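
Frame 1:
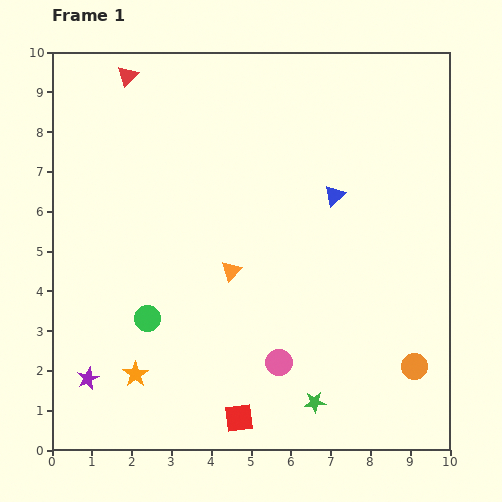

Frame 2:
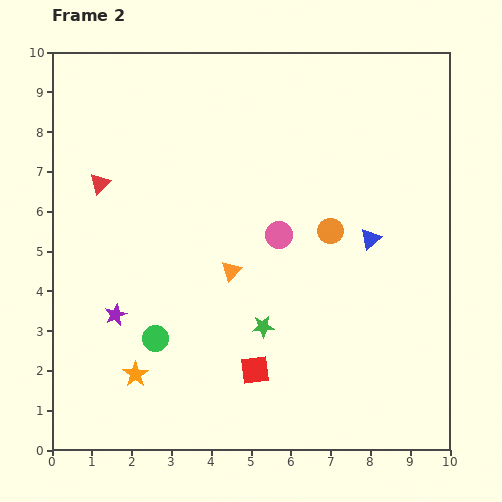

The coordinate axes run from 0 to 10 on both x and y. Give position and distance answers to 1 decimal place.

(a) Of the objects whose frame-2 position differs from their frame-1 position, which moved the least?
the green circle

(moved 0.5)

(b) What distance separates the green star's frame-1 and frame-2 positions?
2.3

The green star moved from (6.6, 1.2) to (5.3, 3.1), a distance of √(1.3² + 1.9²) ≈ 2.3.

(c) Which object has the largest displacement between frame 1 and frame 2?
the orange circle

(moved 4.0; next 3.2)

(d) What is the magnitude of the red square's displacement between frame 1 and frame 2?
1.3

The red square moved from (4.7, 0.8) to (5.1, 2.0), a distance of √(0.4² + 1.2²) ≈ 1.3.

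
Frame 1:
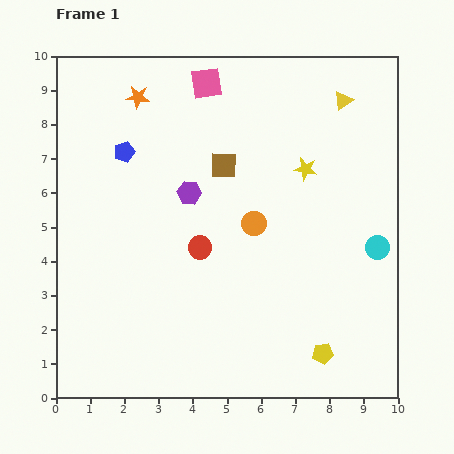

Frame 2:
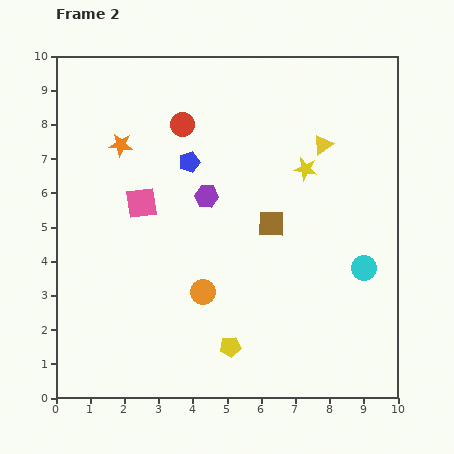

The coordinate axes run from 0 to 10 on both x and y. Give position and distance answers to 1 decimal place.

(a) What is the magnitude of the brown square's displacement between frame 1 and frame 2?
2.2

The brown square moved from (4.9, 6.8) to (6.3, 5.1), a distance of √(1.4² + 1.7²) ≈ 2.2.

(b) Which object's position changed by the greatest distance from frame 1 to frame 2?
the pink square

(moved 4.0; next 3.6)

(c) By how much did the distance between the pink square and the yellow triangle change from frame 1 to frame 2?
+1.6

Distance in frame 1: 4.0. Distance in frame 2: 5.6.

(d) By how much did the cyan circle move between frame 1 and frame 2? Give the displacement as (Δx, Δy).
(-0.4, -0.6)

The cyan circle was at (9.4, 4.4) in frame 1 and (9.0, 3.8) in frame 2.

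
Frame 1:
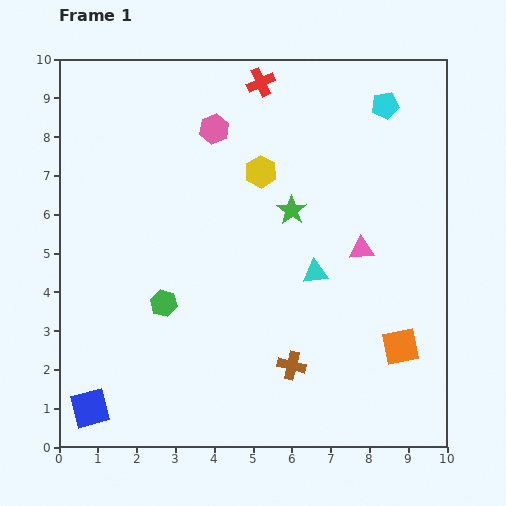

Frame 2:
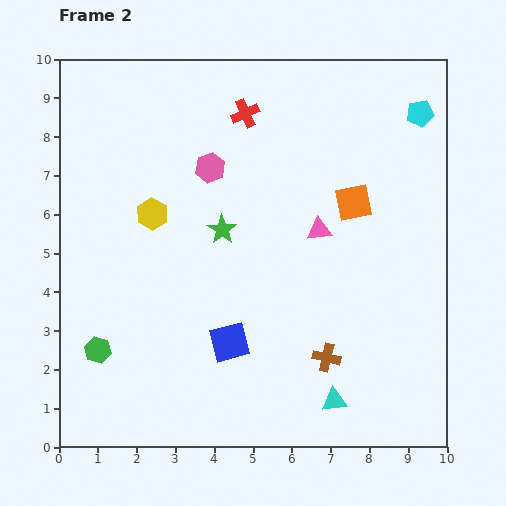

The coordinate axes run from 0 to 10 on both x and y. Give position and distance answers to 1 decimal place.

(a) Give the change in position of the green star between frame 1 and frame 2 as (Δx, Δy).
(-1.8, -0.5)

The green star was at (6.0, 6.1) in frame 1 and (4.2, 5.6) in frame 2.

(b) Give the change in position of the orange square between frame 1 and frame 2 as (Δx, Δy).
(-1.2, 3.7)

The orange square was at (8.8, 2.6) in frame 1 and (7.6, 6.3) in frame 2.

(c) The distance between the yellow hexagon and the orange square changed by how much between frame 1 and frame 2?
-0.6

Distance in frame 1: 5.8. Distance in frame 2: 5.2.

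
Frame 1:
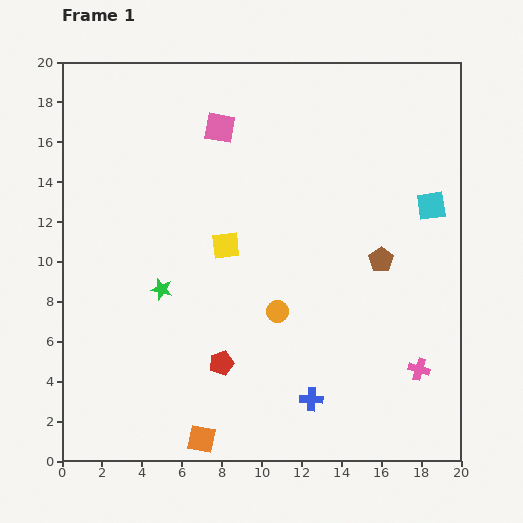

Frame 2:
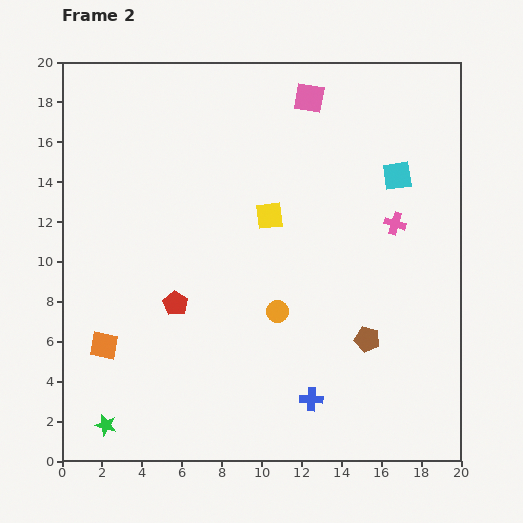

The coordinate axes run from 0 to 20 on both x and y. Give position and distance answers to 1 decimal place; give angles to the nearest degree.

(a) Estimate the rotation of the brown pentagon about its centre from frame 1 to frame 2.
23° counter-clockwise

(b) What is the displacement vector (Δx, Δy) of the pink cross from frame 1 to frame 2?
(-1.2, 7.3)

The pink cross was at (17.9, 4.6) in frame 1 and (16.7, 11.9) in frame 2.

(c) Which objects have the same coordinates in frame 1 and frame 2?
the blue cross, the orange circle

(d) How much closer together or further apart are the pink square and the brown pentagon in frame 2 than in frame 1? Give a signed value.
+2.0

Distance in frame 1: 10.4. Distance in frame 2: 12.4.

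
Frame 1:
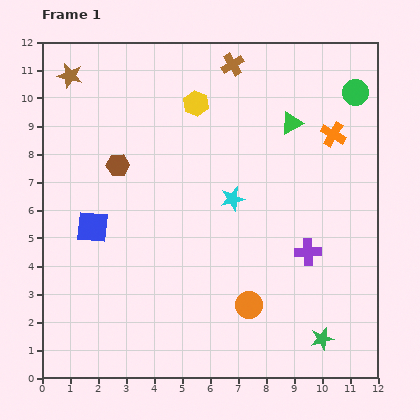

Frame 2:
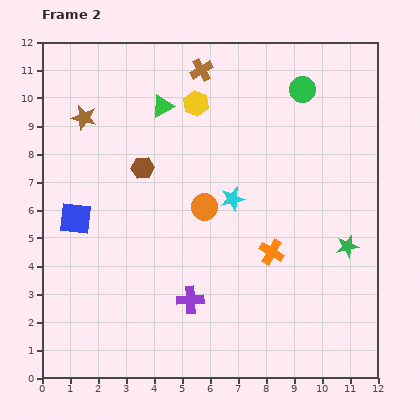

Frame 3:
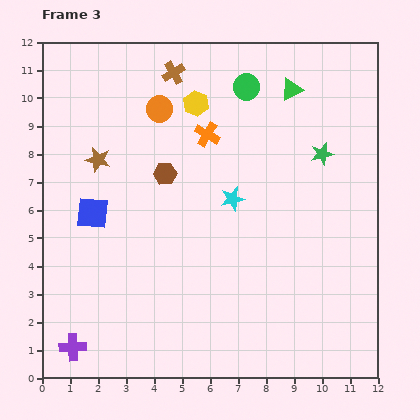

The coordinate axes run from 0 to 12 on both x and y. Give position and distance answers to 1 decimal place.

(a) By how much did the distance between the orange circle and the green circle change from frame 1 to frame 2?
-3.0

Distance in frame 1: 8.5. Distance in frame 2: 5.5.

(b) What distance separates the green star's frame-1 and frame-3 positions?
6.6

The green star moved from (10.0, 1.4) to (10.0, 8.0), a distance of √(0.0² + 6.6²) ≈ 6.6.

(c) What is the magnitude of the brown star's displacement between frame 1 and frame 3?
3.2

The brown star moved from (1.0, 10.8) to (2.0, 7.8), a distance of √(1.0² + 3.0²) ≈ 3.2.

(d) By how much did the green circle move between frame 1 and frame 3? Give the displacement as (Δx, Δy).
(-3.9, 0.2)

The green circle was at (11.2, 10.2) in frame 1 and (7.3, 10.4) in frame 3.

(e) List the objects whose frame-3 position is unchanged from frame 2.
the yellow hexagon, the cyan star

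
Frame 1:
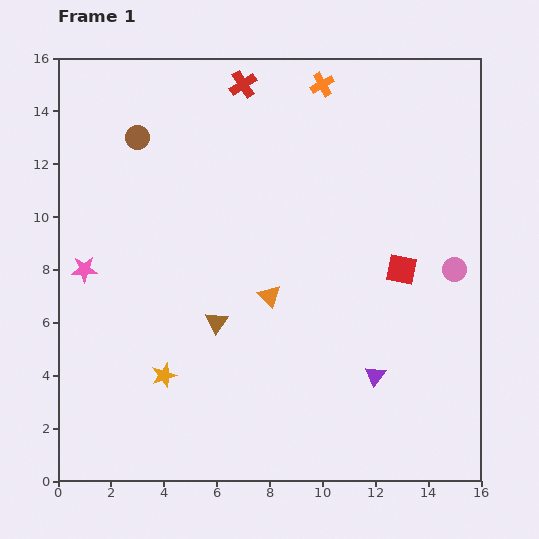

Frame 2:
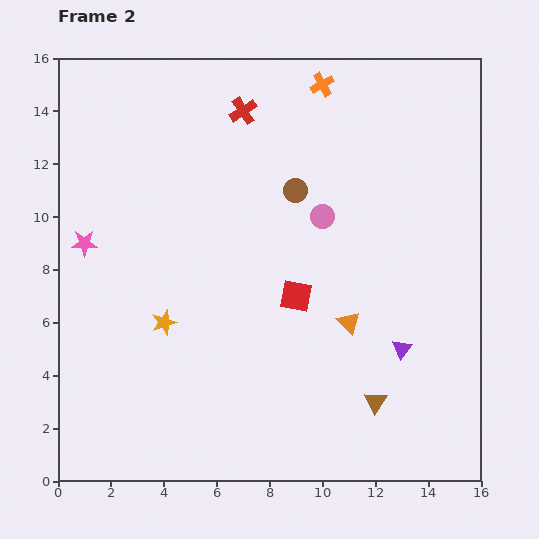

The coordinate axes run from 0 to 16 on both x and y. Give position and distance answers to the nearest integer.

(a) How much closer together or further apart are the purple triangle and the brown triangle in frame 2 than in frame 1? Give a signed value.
-4

Distance in frame 1: 6. Distance in frame 2: 2.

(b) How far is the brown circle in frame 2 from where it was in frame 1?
6

The brown circle moved from (3, 13) to (9, 11), a distance of √(6² + 2²) ≈ 6.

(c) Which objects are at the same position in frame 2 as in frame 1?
the orange cross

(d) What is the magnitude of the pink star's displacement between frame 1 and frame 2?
1

The pink star moved from (1, 8) to (1, 9), a distance of √(0² + 1²) ≈ 1.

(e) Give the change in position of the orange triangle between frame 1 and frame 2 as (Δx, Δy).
(3, -1)

The orange triangle was at (8, 7) in frame 1 and (11, 6) in frame 2.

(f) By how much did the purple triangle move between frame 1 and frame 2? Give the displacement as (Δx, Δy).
(1, 1)

The purple triangle was at (12, 4) in frame 1 and (13, 5) in frame 2.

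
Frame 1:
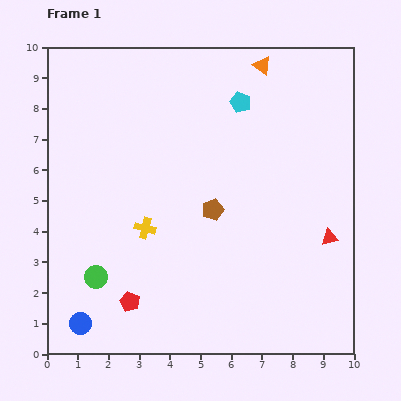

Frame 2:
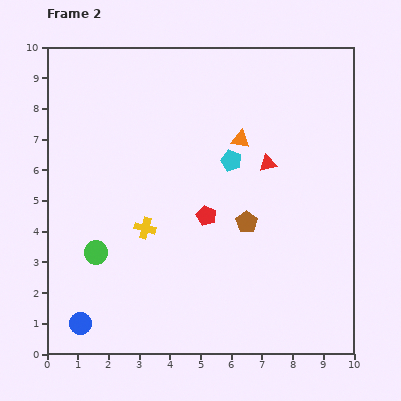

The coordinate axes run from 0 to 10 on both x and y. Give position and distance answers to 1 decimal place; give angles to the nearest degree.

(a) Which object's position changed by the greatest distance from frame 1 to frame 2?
the red pentagon

(moved 3.8; next 3.1)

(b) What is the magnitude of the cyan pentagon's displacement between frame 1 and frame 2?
1.9

The cyan pentagon moved from (6.3, 8.2) to (6.0, 6.3), a distance of √(0.3² + 1.9²) ≈ 1.9.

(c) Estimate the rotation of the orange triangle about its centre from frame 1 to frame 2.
27° counter-clockwise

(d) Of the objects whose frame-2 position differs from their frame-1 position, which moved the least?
the green circle

(moved 0.8)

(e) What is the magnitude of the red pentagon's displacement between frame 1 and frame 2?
3.8

The red pentagon moved from (2.7, 1.7) to (5.2, 4.5), a distance of √(2.5² + 2.8²) ≈ 3.8.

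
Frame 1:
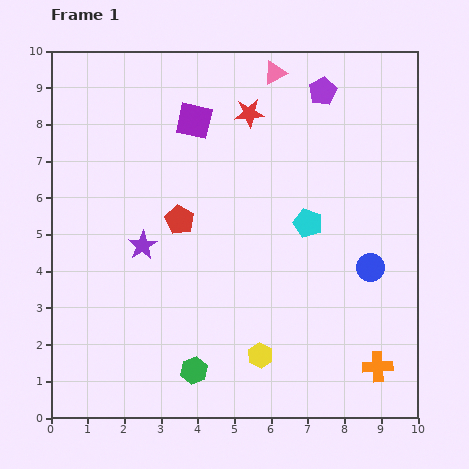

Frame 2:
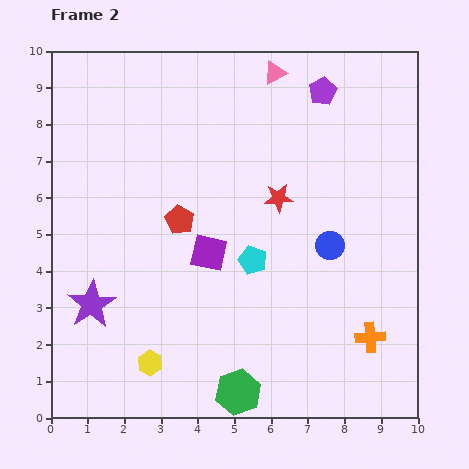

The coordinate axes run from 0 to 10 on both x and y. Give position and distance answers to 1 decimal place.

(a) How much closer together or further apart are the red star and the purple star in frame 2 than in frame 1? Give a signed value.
+1.3

Distance in frame 1: 4.6. Distance in frame 2: 5.9.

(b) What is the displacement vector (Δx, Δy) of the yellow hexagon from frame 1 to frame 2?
(-3.0, -0.2)

The yellow hexagon was at (5.7, 1.7) in frame 1 and (2.7, 1.5) in frame 2.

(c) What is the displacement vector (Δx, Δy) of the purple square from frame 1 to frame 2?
(0.4, -3.6)

The purple square was at (3.9, 8.1) in frame 1 and (4.3, 4.5) in frame 2.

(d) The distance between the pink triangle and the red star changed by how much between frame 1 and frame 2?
+2.1

Distance in frame 1: 1.3. Distance in frame 2: 3.4.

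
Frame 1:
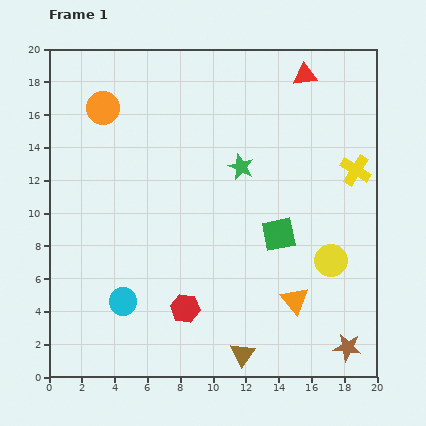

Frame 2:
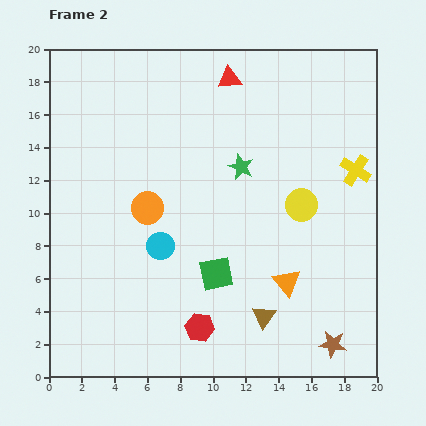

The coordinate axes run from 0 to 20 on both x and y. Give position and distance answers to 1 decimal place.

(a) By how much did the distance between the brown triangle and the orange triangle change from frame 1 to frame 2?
-2.1

Distance in frame 1: 4.6. Distance in frame 2: 2.5.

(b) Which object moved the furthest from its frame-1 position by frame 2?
the orange circle

(moved 6.7; next 4.6)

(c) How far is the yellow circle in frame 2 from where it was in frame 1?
3.8

The yellow circle moved from (17.2, 7.1) to (15.4, 10.5), a distance of √(1.8² + 3.4²) ≈ 3.8.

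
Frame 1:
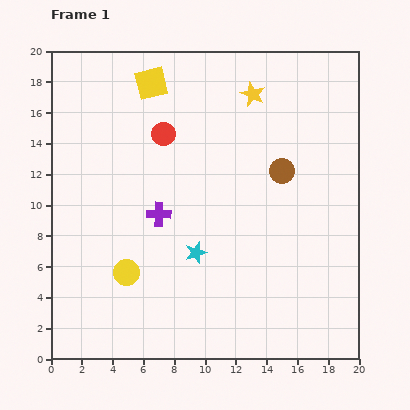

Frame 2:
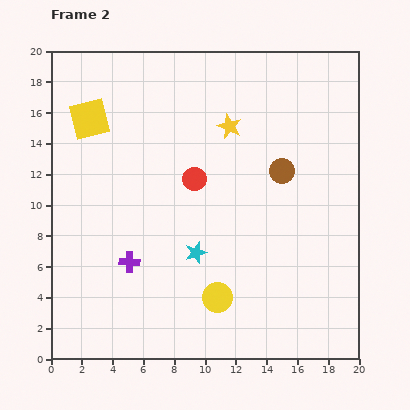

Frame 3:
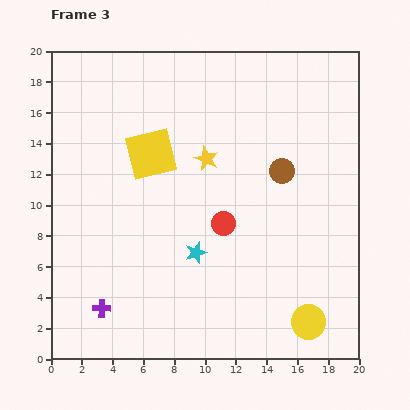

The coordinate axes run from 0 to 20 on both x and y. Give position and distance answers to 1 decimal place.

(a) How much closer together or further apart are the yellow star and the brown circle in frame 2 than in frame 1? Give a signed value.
-0.8

Distance in frame 1: 5.3. Distance in frame 2: 4.5.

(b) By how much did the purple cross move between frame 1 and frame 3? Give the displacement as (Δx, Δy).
(-3.7, -6.1)

The purple cross was at (7.0, 9.4) in frame 1 and (3.3, 3.3) in frame 3.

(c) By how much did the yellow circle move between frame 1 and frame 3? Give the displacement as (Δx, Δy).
(11.8, -3.2)

The yellow circle was at (4.9, 5.6) in frame 1 and (16.7, 2.4) in frame 3.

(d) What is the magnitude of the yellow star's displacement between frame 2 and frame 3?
2.6

The yellow star moved from (11.6, 15.1) to (10.1, 13.0), a distance of √(1.5² + 2.1²) ≈ 2.6.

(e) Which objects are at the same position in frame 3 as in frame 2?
the cyan star, the brown circle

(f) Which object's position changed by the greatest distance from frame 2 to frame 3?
the yellow circle

(moved 6.1; next 4.6)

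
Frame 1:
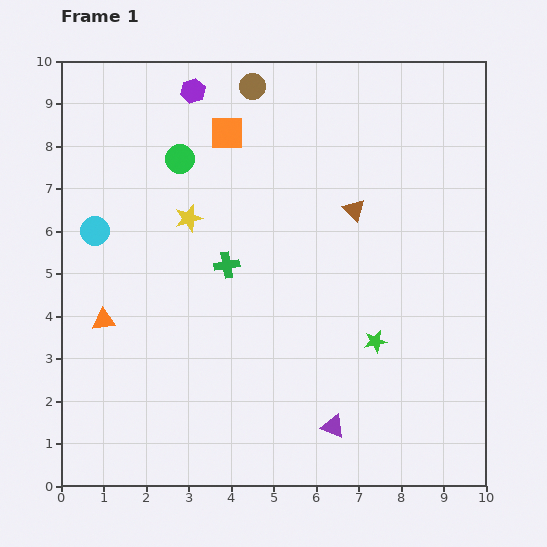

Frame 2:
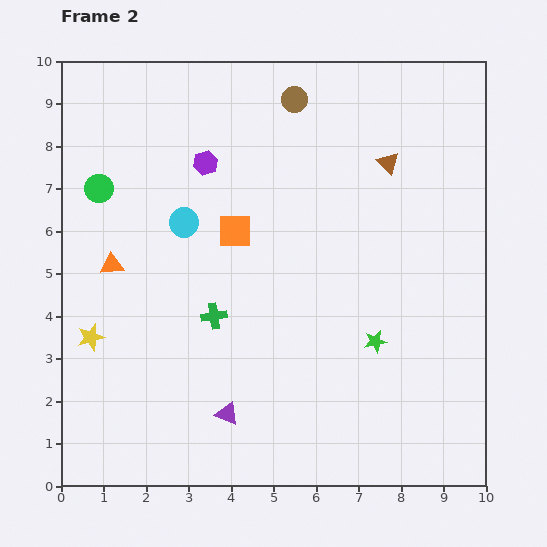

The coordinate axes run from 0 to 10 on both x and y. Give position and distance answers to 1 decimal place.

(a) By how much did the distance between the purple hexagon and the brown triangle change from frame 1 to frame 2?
-0.4

Distance in frame 1: 4.7. Distance in frame 2: 4.3.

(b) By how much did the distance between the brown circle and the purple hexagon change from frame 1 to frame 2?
+1.2

Distance in frame 1: 1.4. Distance in frame 2: 2.6.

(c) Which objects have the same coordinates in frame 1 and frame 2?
the green star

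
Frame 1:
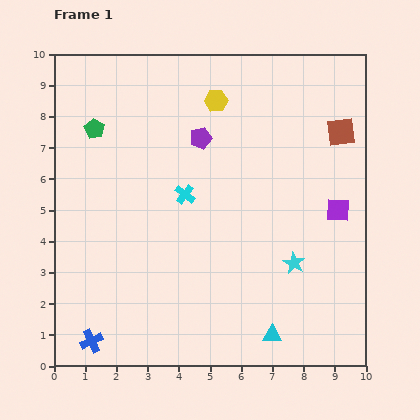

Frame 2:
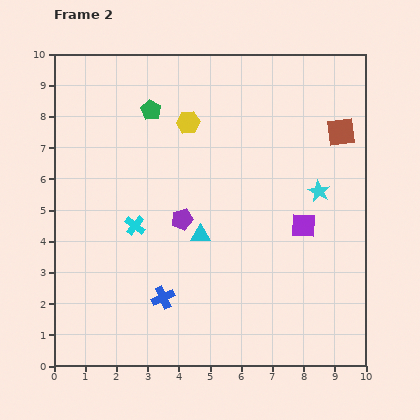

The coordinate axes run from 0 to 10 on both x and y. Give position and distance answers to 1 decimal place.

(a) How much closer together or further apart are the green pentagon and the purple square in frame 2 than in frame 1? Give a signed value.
-2.1

Distance in frame 1: 8.2. Distance in frame 2: 6.1.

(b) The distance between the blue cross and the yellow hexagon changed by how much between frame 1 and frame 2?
-3.0

Distance in frame 1: 8.7. Distance in frame 2: 5.7.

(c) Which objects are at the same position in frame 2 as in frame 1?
the brown square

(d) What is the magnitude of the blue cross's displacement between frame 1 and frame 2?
2.7

The blue cross moved from (1.2, 0.8) to (3.5, 2.2), a distance of √(2.3² + 1.4²) ≈ 2.7.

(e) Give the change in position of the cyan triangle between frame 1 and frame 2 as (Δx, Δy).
(-2.3, 3.2)

The cyan triangle was at (7.0, 1.0) in frame 1 and (4.7, 4.2) in frame 2.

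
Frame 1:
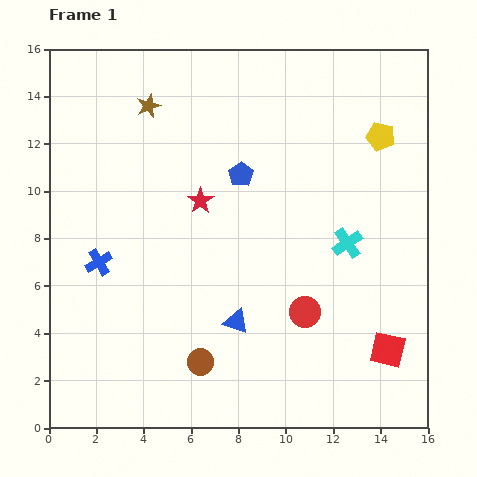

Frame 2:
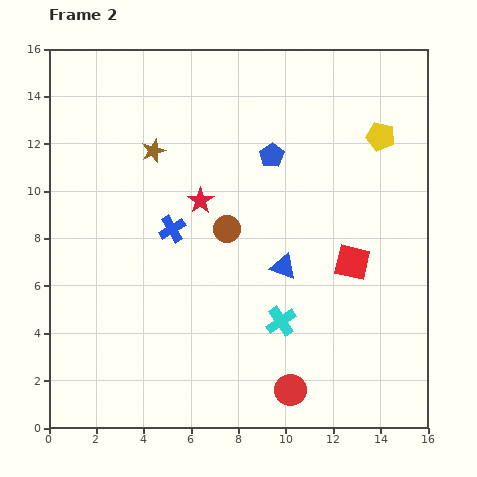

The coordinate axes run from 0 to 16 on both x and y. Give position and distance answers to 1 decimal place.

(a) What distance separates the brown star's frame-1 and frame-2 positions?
1.9

The brown star moved from (4.2, 13.6) to (4.4, 11.7), a distance of √(0.2² + 1.9²) ≈ 1.9.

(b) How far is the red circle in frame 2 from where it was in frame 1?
3.4

The red circle moved from (10.8, 4.9) to (10.2, 1.6), a distance of √(0.6² + 3.3²) ≈ 3.4.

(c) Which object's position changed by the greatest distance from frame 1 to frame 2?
the brown circle

(moved 5.7; next 4.3)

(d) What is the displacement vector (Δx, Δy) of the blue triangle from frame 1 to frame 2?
(2.0, 2.3)

The blue triangle was at (7.9, 4.5) in frame 1 and (9.9, 6.8) in frame 2.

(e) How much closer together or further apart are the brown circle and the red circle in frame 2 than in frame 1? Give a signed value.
+2.4

Distance in frame 1: 4.9. Distance in frame 2: 7.3.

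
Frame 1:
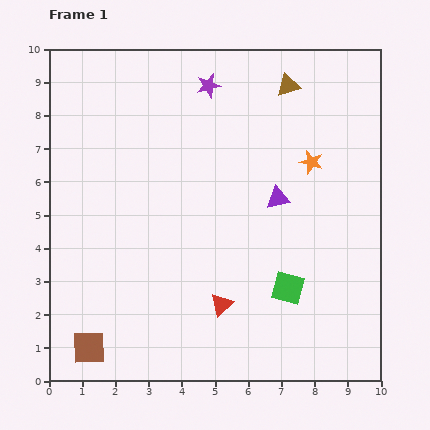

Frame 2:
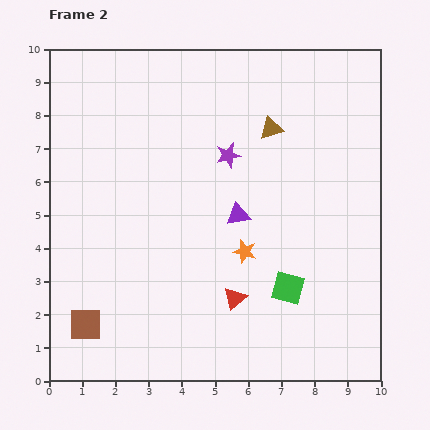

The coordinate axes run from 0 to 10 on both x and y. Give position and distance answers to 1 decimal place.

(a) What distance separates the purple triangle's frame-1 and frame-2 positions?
1.3

The purple triangle moved from (6.9, 5.5) to (5.7, 5.0), a distance of √(1.2² + 0.5²) ≈ 1.3.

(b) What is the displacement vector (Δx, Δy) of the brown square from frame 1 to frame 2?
(-0.1, 0.7)

The brown square was at (1.2, 1.0) in frame 1 and (1.1, 1.7) in frame 2.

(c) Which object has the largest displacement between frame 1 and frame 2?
the orange star

(moved 3.4; next 2.2)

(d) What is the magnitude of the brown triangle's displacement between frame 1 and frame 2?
1.4

The brown triangle moved from (7.2, 8.9) to (6.7, 7.6), a distance of √(0.5² + 1.3²) ≈ 1.4.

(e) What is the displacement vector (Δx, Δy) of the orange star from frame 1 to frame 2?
(-2.0, -2.7)

The orange star was at (7.9, 6.6) in frame 1 and (5.9, 3.9) in frame 2.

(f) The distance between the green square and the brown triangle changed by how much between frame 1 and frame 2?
-1.3

Distance in frame 1: 6.1. Distance in frame 2: 4.8.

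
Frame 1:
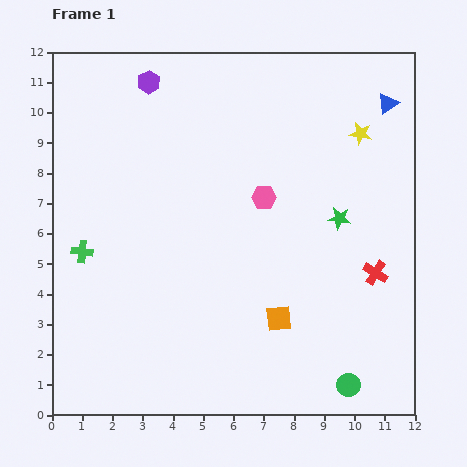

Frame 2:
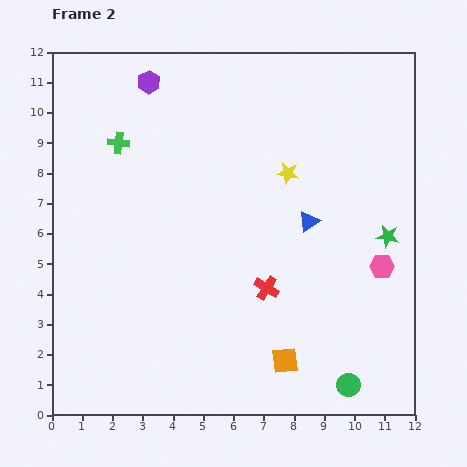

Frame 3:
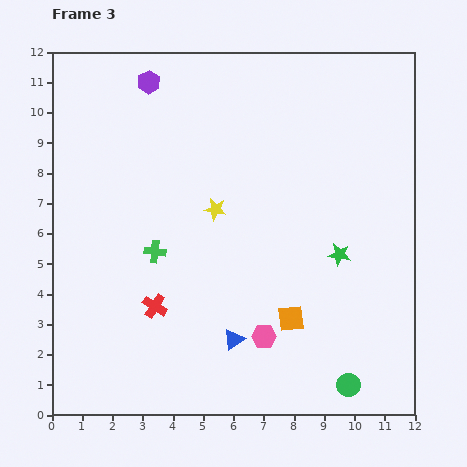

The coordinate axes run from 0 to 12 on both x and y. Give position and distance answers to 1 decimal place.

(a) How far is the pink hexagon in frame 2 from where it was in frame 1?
4.5

The pink hexagon moved from (7.0, 7.2) to (10.9, 4.9), a distance of √(3.9² + 2.3²) ≈ 4.5.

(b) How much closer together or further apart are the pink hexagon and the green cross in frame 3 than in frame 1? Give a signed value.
-1.7

Distance in frame 1: 6.3. Distance in frame 3: 4.6.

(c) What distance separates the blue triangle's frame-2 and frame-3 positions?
4.6

The blue triangle moved from (8.5, 6.4) to (6.0, 2.5), a distance of √(2.5² + 3.9²) ≈ 4.6.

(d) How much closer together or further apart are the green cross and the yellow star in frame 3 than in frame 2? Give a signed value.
-3.3

Distance in frame 2: 5.7. Distance in frame 3: 2.4.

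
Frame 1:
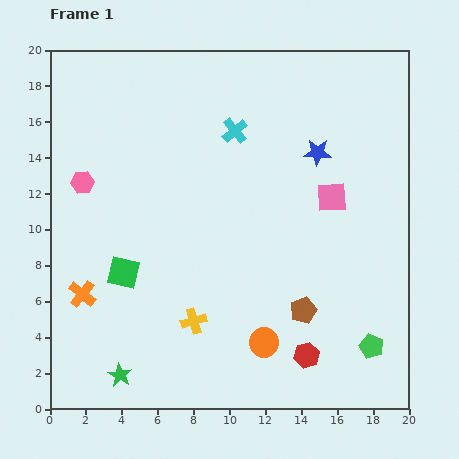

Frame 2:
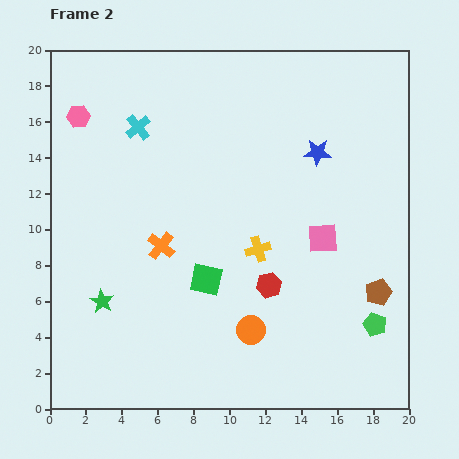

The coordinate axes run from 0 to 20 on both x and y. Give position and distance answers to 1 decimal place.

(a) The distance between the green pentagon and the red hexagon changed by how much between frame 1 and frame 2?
+2.7

Distance in frame 1: 3.6. Distance in frame 2: 6.3.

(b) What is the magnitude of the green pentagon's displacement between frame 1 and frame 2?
1.2

The green pentagon moved from (17.9, 3.5) to (18.1, 4.7), a distance of √(0.2² + 1.2²) ≈ 1.2.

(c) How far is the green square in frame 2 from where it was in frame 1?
4.6

The green square moved from (4.1, 7.6) to (8.7, 7.2), a distance of √(4.6² + 0.4²) ≈ 4.6.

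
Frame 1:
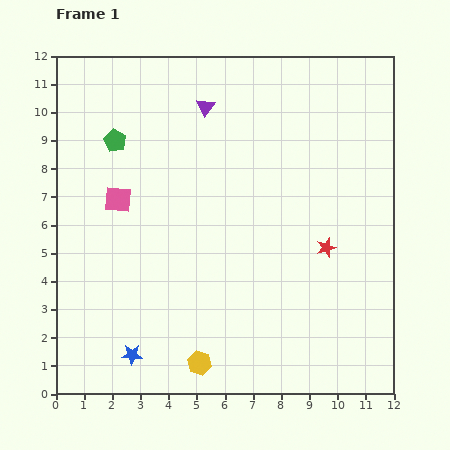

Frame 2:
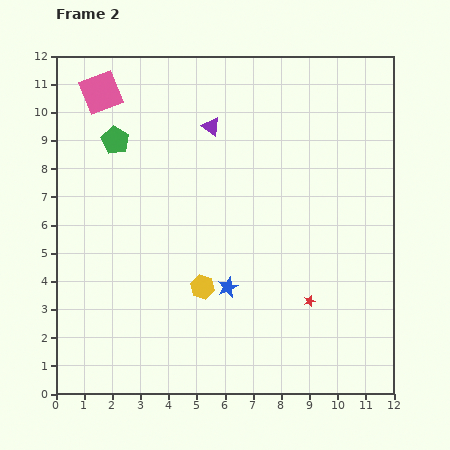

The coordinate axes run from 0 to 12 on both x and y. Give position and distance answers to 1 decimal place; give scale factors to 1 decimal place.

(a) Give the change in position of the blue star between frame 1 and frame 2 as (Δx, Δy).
(3.4, 2.4)

The blue star was at (2.7, 1.4) in frame 1 and (6.1, 3.8) in frame 2.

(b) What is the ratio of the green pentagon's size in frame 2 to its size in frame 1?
1.3×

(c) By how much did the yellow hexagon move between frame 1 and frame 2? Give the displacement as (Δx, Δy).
(0.1, 2.7)

The yellow hexagon was at (5.1, 1.1) in frame 1 and (5.2, 3.8) in frame 2.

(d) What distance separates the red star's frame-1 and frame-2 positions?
2.0

The red star moved from (9.6, 5.2) to (9.0, 3.3), a distance of √(0.6² + 1.9²) ≈ 2.0.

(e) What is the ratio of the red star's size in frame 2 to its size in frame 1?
0.6×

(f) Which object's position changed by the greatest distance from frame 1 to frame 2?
the blue star

(moved 4.2; next 3.8)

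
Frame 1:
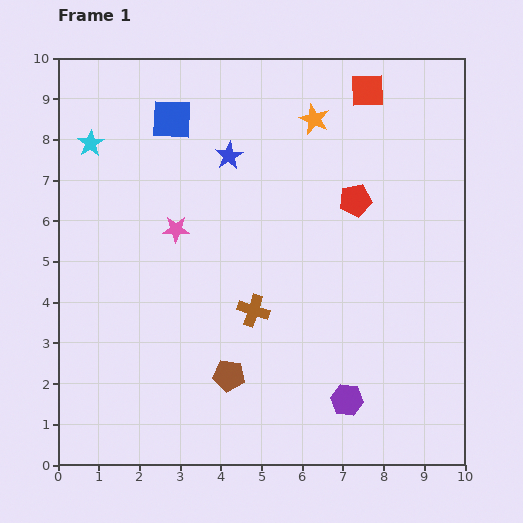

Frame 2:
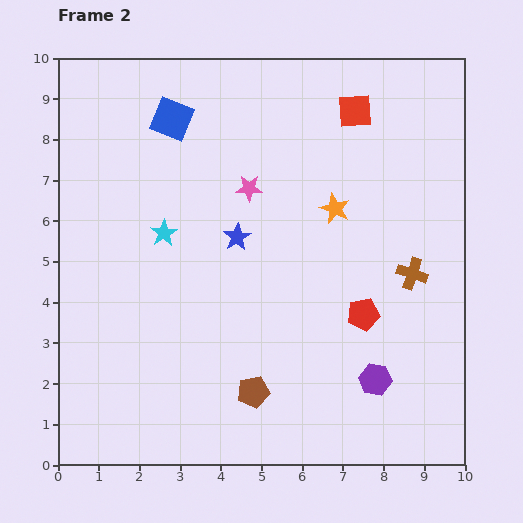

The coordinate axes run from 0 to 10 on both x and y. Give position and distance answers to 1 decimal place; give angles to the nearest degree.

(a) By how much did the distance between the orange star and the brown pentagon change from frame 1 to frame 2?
-1.7

Distance in frame 1: 6.6. Distance in frame 2: 4.9.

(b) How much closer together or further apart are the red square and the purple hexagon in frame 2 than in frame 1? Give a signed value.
-1.0

Distance in frame 1: 7.6. Distance in frame 2: 6.6.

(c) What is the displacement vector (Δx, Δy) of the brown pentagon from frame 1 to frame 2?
(0.6, -0.4)

The brown pentagon was at (4.2, 2.2) in frame 1 and (4.8, 1.8) in frame 2.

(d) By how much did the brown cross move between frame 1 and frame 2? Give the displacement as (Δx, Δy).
(3.9, 0.9)

The brown cross was at (4.8, 3.8) in frame 1 and (8.7, 4.7) in frame 2.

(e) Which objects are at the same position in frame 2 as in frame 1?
the blue square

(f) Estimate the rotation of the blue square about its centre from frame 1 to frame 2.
18° clockwise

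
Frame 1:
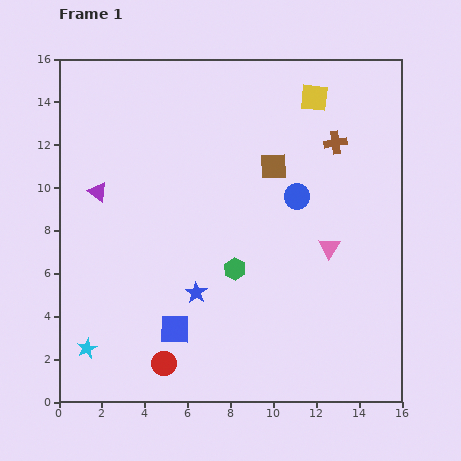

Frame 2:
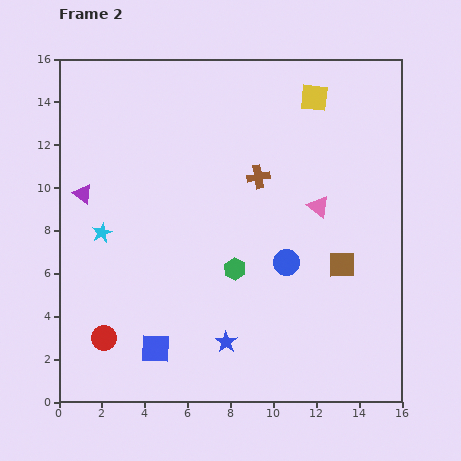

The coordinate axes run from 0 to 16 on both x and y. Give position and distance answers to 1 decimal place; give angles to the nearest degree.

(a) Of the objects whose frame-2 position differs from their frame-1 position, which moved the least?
the purple triangle

(moved 0.7)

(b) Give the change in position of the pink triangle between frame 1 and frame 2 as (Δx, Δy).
(-0.5, 1.9)

The pink triangle was at (12.6, 7.2) in frame 1 and (12.1, 9.1) in frame 2.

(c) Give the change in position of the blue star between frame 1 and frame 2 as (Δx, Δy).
(1.4, -2.3)

The blue star was at (6.4, 5.1) in frame 1 and (7.8, 2.8) in frame 2.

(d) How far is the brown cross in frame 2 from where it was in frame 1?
3.9

The brown cross moved from (12.9, 12.1) to (9.3, 10.5), a distance of √(3.6² + 1.6²) ≈ 3.9.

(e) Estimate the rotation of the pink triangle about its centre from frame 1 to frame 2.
25° counter-clockwise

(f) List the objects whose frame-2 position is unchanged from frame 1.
the yellow square, the green hexagon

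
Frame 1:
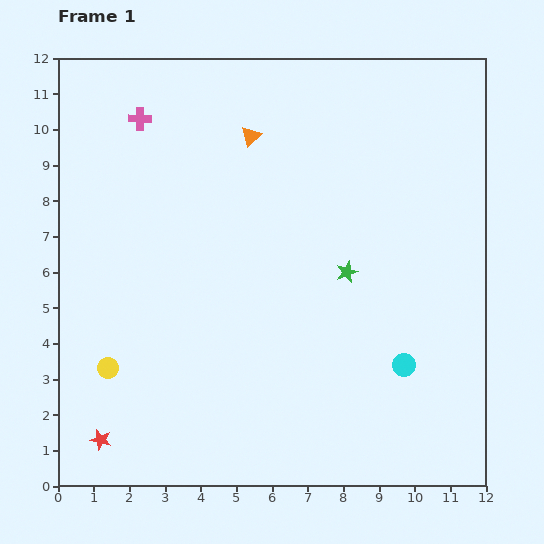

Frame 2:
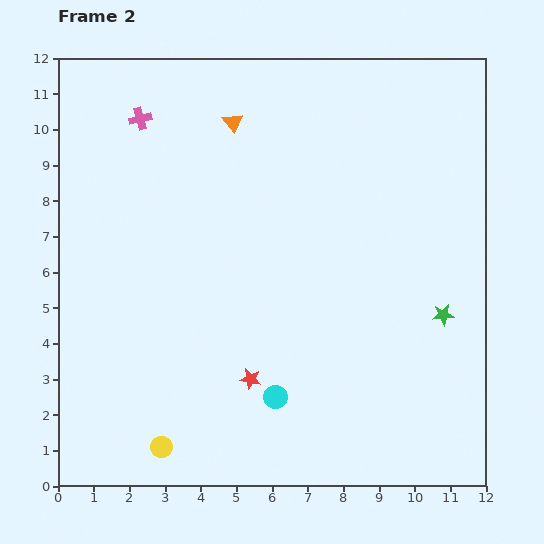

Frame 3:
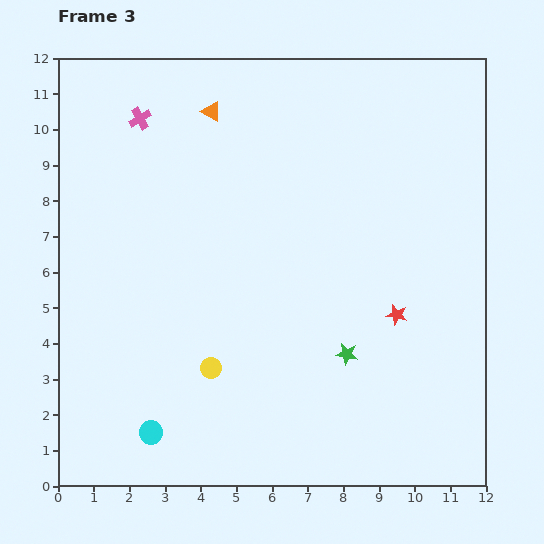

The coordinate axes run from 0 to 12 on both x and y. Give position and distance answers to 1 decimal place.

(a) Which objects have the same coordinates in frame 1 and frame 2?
the pink cross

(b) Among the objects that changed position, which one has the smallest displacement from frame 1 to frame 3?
the orange triangle

(moved 1.3)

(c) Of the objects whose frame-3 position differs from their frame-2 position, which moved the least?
the orange triangle

(moved 0.7)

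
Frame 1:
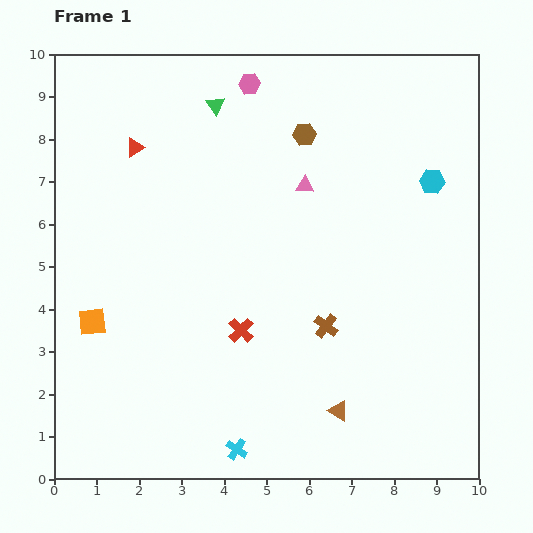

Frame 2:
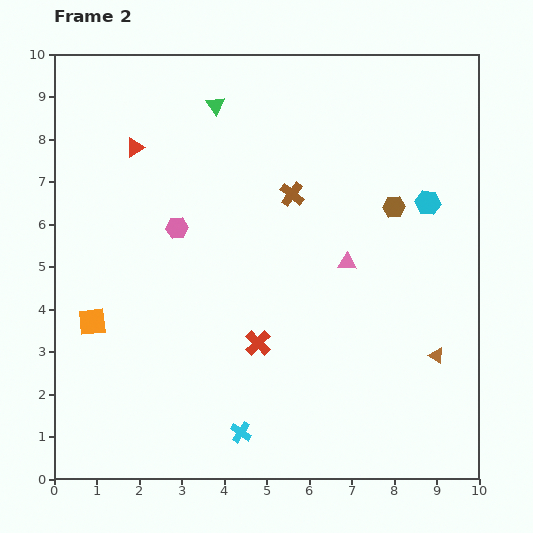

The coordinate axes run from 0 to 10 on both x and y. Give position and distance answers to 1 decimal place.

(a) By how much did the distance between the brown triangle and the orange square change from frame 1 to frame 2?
+1.9

Distance in frame 1: 6.2. Distance in frame 2: 8.1.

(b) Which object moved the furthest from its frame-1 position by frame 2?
the pink hexagon

(moved 3.8; next 3.2)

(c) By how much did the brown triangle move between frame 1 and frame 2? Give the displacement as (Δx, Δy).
(2.3, 1.3)

The brown triangle was at (6.7, 1.6) in frame 1 and (9.0, 2.9) in frame 2.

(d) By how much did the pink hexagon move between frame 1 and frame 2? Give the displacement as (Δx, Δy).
(-1.7, -3.4)

The pink hexagon was at (4.6, 9.3) in frame 1 and (2.9, 5.9) in frame 2.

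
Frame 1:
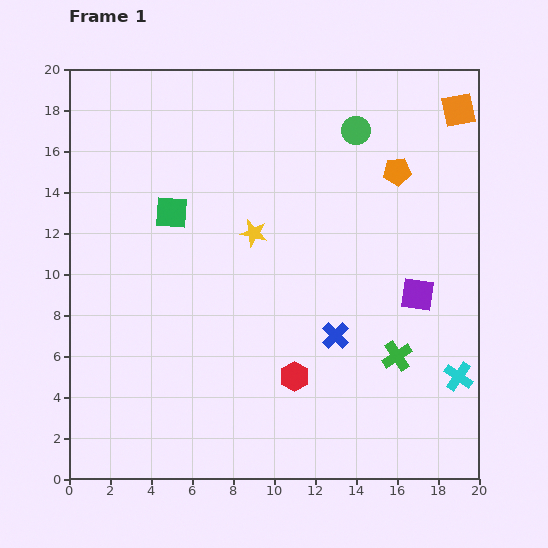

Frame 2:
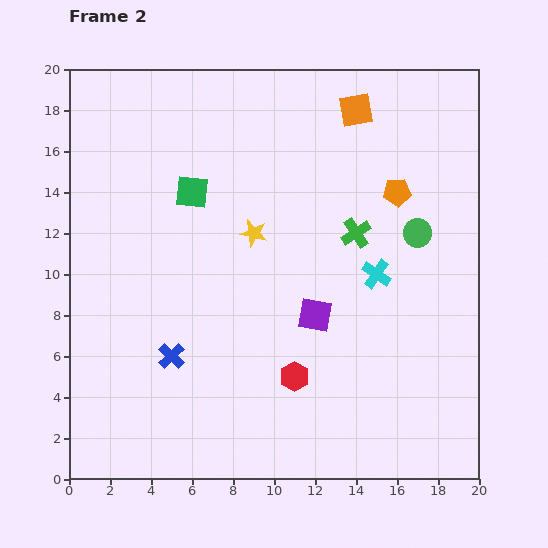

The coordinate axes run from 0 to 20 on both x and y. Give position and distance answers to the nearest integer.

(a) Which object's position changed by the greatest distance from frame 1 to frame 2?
the blue cross

(moved 8; next 6)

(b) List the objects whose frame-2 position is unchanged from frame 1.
the red hexagon, the yellow star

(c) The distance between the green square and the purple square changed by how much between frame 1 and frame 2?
-5

Distance in frame 1: 13. Distance in frame 2: 8.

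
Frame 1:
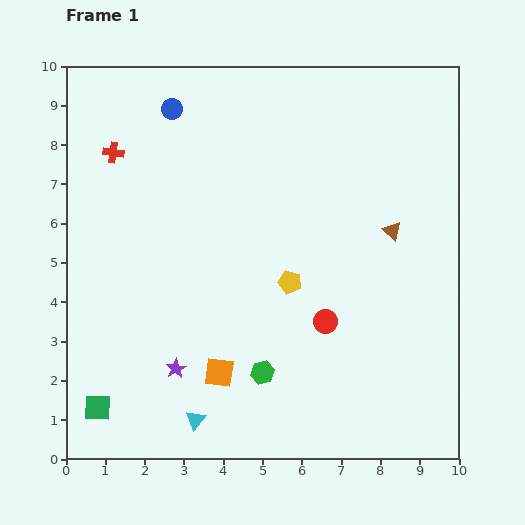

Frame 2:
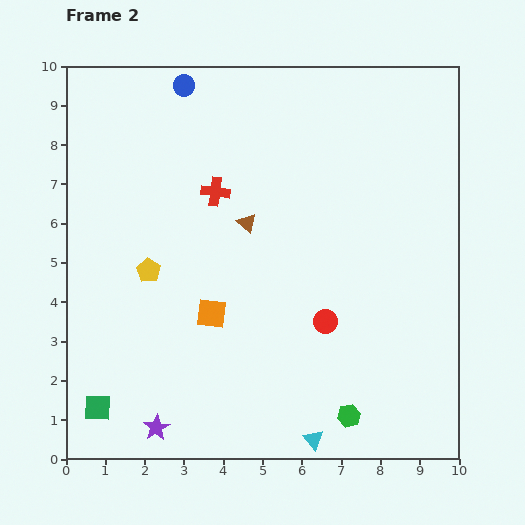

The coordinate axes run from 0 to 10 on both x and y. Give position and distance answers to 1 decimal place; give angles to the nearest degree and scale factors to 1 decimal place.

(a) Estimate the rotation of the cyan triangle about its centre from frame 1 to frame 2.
19° counter-clockwise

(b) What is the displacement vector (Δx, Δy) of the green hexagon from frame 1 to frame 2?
(2.2, -1.1)

The green hexagon was at (5.0, 2.2) in frame 1 and (7.2, 1.1) in frame 2.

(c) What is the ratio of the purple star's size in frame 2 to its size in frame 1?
1.3×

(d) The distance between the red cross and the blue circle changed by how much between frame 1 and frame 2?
+0.9

Distance in frame 1: 1.9. Distance in frame 2: 2.8.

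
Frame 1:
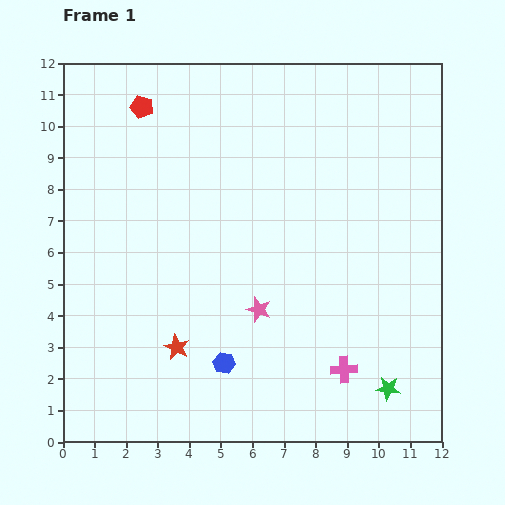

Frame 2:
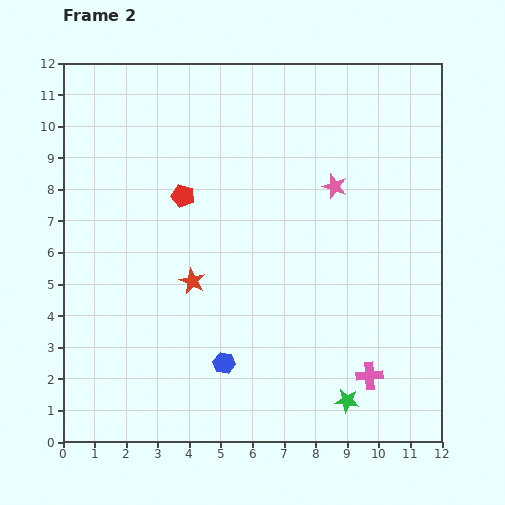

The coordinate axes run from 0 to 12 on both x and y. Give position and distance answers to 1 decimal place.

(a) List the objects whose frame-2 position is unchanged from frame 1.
the blue hexagon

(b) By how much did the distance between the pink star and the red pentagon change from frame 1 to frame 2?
-2.6

Distance in frame 1: 7.4. Distance in frame 2: 4.8.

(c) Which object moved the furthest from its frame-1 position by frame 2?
the pink star

(moved 4.6; next 3.1)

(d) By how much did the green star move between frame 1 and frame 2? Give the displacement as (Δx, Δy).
(-1.3, -0.4)

The green star was at (10.3, 1.7) in frame 1 and (9.0, 1.3) in frame 2.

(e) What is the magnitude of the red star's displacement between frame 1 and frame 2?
2.2

The red star moved from (3.6, 3.0) to (4.1, 5.1), a distance of √(0.5² + 2.1²) ≈ 2.2.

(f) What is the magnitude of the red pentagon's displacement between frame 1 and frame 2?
3.1

The red pentagon moved from (2.5, 10.6) to (3.8, 7.8), a distance of √(1.3² + 2.8²) ≈ 3.1.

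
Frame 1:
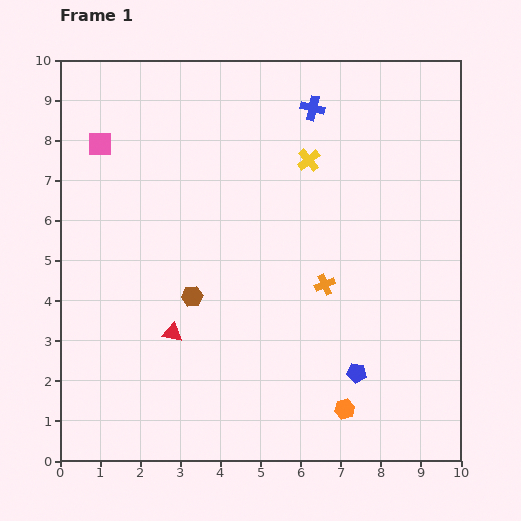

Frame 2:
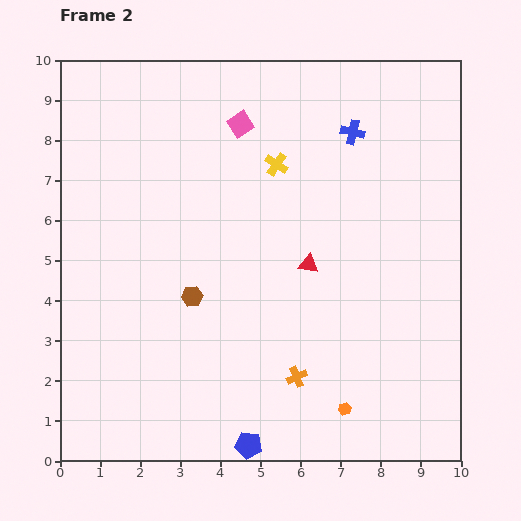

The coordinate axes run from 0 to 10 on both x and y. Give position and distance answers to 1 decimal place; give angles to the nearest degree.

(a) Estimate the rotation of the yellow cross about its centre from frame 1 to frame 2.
18° counter-clockwise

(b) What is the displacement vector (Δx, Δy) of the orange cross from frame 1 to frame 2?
(-0.7, -2.3)

The orange cross was at (6.6, 4.4) in frame 1 and (5.9, 2.1) in frame 2.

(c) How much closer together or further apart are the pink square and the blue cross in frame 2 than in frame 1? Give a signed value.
-2.6

Distance in frame 1: 5.4. Distance in frame 2: 2.8.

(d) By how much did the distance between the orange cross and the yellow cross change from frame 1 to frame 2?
+2.2

Distance in frame 1: 3.1. Distance in frame 2: 5.3.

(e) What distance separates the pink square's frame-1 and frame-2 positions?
3.5

The pink square moved from (1.0, 7.9) to (4.5, 8.4), a distance of √(3.5² + 0.5²) ≈ 3.5.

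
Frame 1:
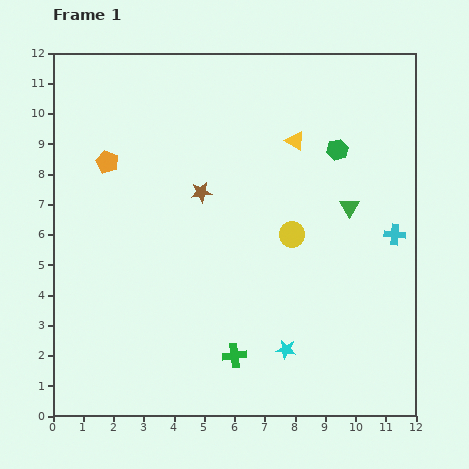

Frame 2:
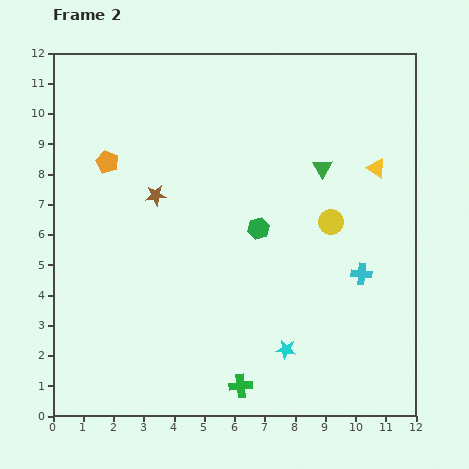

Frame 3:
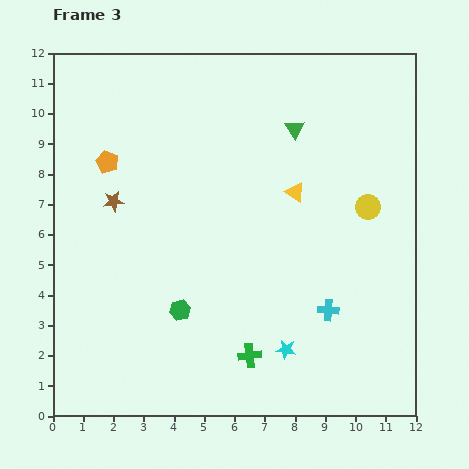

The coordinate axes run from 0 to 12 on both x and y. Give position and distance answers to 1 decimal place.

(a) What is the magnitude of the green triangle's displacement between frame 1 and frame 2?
1.6

The green triangle moved from (9.8, 6.9) to (8.9, 8.2), a distance of √(0.9² + 1.3²) ≈ 1.6.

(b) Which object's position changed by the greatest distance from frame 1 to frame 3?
the green hexagon

(moved 7.4; next 3.3)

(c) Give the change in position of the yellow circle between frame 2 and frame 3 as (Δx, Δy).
(1.2, 0.5)

The yellow circle was at (9.2, 6.4) in frame 2 and (10.4, 6.9) in frame 3.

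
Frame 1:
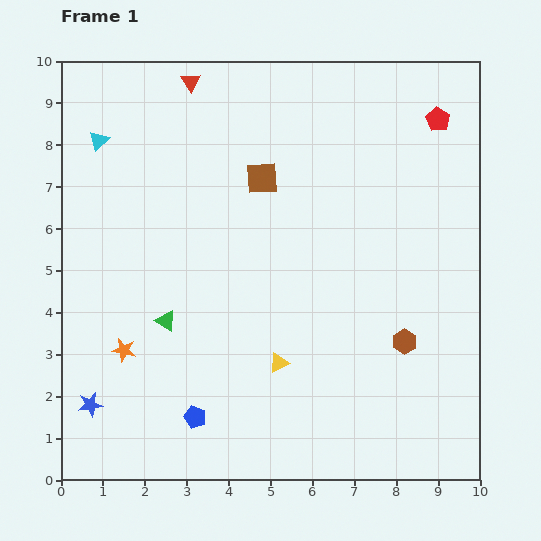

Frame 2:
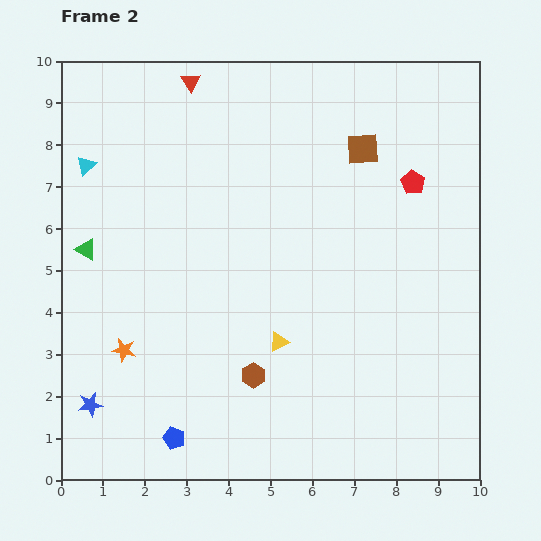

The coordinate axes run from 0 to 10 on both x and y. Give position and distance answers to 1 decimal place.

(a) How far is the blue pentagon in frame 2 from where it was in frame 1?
0.7

The blue pentagon moved from (3.2, 1.5) to (2.7, 1.0), a distance of √(0.5² + 0.5²) ≈ 0.7.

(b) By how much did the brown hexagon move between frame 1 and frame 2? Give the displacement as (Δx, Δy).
(-3.6, -0.8)

The brown hexagon was at (8.2, 3.3) in frame 1 and (4.6, 2.5) in frame 2.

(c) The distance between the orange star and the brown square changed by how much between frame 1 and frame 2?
+2.2

Distance in frame 1: 5.3. Distance in frame 2: 7.5.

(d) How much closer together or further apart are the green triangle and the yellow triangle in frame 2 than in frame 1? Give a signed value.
+2.2

Distance in frame 1: 2.9. Distance in frame 2: 5.1.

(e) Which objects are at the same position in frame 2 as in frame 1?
the orange star, the blue star, the red triangle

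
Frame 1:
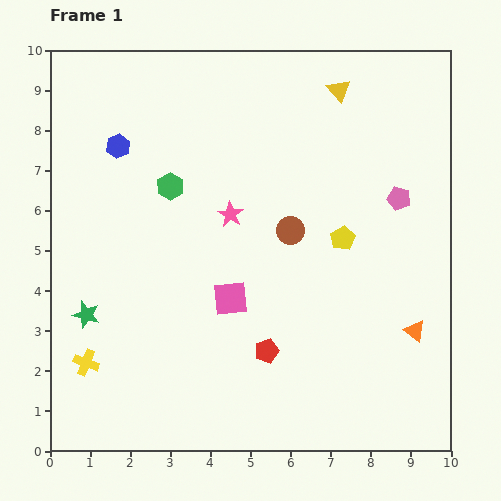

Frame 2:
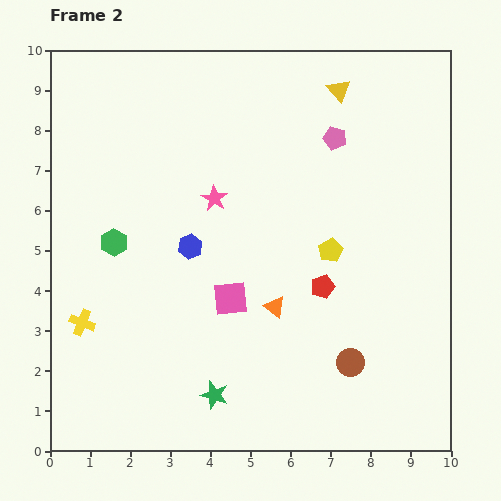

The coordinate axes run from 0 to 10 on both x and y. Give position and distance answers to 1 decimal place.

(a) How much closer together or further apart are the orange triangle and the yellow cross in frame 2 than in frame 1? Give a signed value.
-3.4

Distance in frame 1: 8.2. Distance in frame 2: 4.8.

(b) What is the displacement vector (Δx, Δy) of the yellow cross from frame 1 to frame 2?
(-0.1, 1.0)

The yellow cross was at (0.9, 2.2) in frame 1 and (0.8, 3.2) in frame 2.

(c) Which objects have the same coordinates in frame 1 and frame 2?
the yellow triangle, the pink square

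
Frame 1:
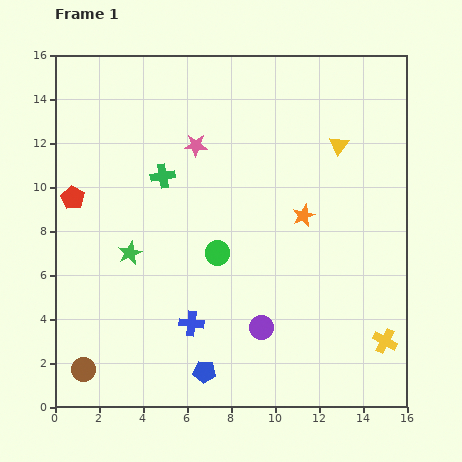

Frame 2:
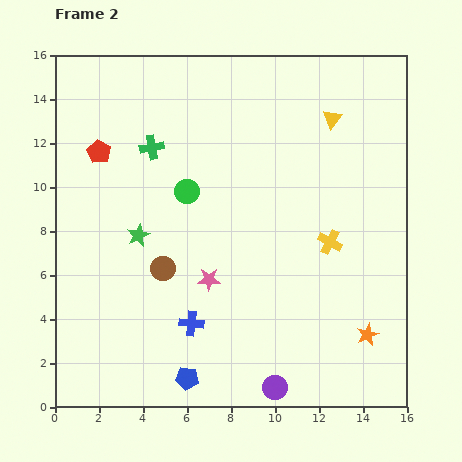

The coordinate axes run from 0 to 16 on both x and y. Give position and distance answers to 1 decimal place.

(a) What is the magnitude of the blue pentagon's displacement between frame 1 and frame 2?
0.9

The blue pentagon moved from (6.8, 1.6) to (6.0, 1.3), a distance of √(0.8² + 0.3²) ≈ 0.9.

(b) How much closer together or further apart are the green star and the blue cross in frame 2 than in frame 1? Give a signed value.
+0.4

Distance in frame 1: 4.3. Distance in frame 2: 4.7.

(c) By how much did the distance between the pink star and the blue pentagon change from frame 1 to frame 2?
-5.7

Distance in frame 1: 10.3. Distance in frame 2: 4.6.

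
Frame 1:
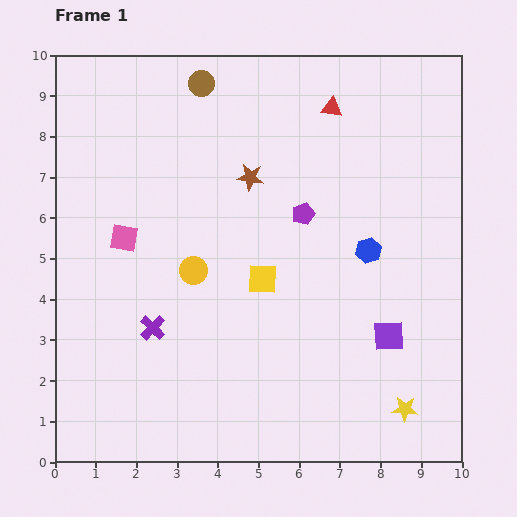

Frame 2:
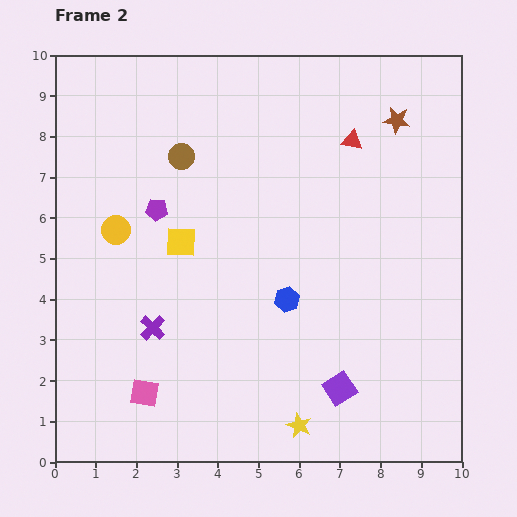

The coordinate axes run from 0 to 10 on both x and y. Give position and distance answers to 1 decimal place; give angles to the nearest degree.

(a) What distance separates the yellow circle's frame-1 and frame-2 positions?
2.1

The yellow circle moved from (3.4, 4.7) to (1.5, 5.7), a distance of √(1.9² + 1.0²) ≈ 2.1.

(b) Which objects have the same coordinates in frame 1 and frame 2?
the purple cross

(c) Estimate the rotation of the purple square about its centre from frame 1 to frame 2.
30° counter-clockwise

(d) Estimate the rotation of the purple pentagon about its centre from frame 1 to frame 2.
25° clockwise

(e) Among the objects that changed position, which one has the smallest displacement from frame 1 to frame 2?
the red triangle

(moved 0.9)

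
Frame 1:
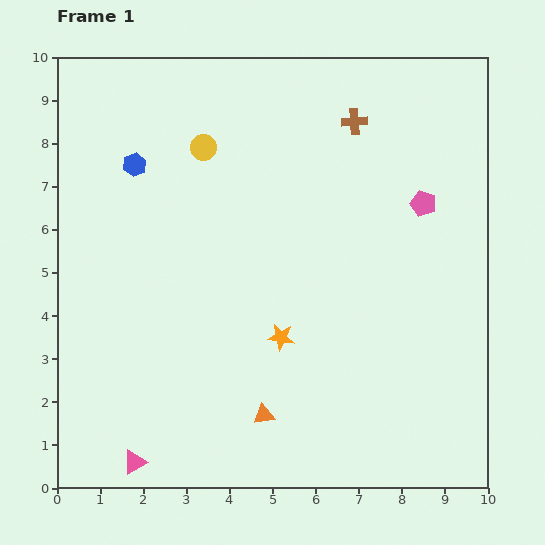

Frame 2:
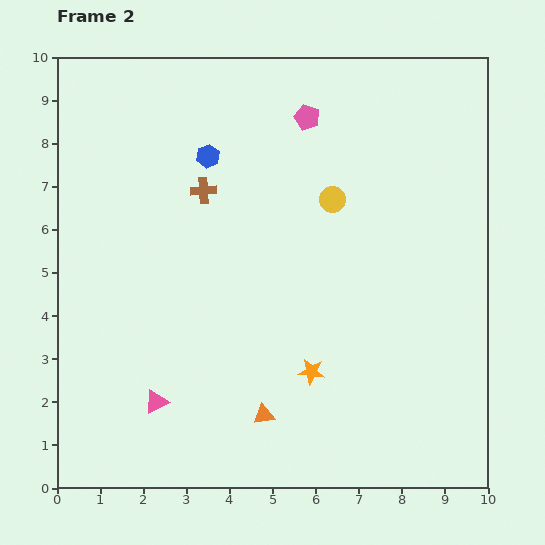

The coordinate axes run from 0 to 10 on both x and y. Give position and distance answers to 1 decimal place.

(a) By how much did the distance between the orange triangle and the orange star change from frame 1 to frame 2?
-0.3

Distance in frame 1: 1.8. Distance in frame 2: 1.5.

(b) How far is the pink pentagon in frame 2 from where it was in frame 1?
3.4

The pink pentagon moved from (8.5, 6.6) to (5.8, 8.6), a distance of √(2.7² + 2.0²) ≈ 3.4.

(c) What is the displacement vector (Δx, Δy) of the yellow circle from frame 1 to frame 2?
(3.0, -1.2)

The yellow circle was at (3.4, 7.9) in frame 1 and (6.4, 6.7) in frame 2.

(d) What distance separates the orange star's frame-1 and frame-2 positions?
1.1

The orange star moved from (5.2, 3.5) to (5.9, 2.7), a distance of √(0.7² + 0.8²) ≈ 1.1.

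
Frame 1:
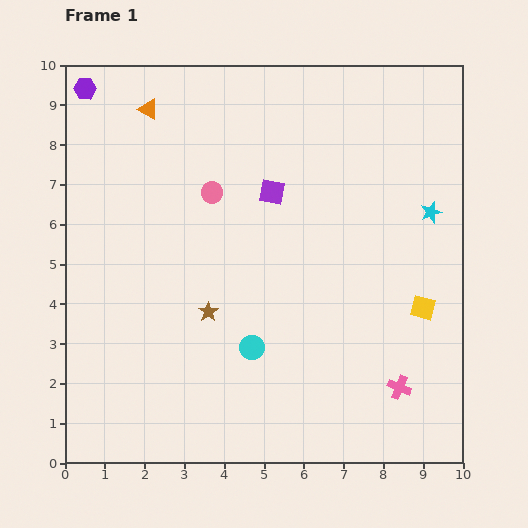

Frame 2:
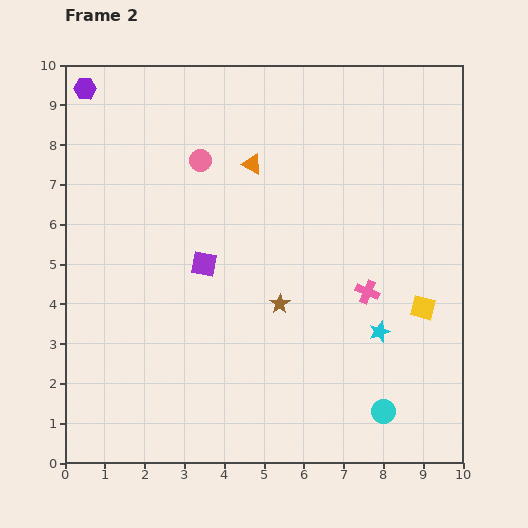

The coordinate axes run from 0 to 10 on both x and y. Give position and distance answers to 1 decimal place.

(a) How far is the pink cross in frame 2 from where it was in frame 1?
2.5

The pink cross moved from (8.4, 1.9) to (7.6, 4.3), a distance of √(0.8² + 2.4²) ≈ 2.5.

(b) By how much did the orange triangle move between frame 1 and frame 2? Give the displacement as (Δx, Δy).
(2.6, -1.4)

The orange triangle was at (2.1, 8.9) in frame 1 and (4.7, 7.5) in frame 2.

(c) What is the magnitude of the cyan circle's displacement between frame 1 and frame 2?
3.7

The cyan circle moved from (4.7, 2.9) to (8.0, 1.3), a distance of √(3.3² + 1.6²) ≈ 3.7.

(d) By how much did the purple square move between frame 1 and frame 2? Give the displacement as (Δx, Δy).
(-1.7, -1.8)

The purple square was at (5.2, 6.8) in frame 1 and (3.5, 5.0) in frame 2.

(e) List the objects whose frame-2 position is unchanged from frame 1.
the yellow square, the purple hexagon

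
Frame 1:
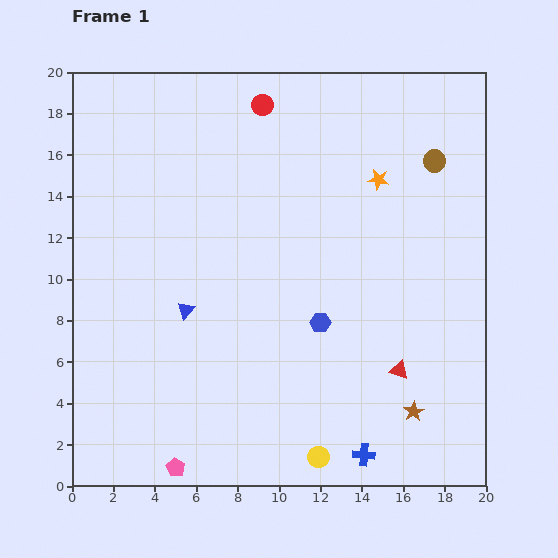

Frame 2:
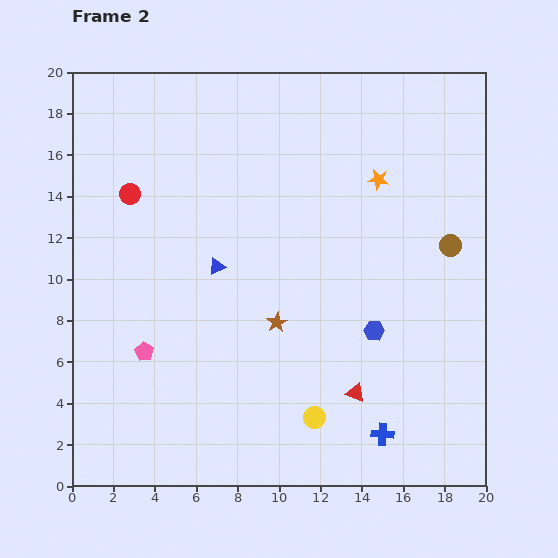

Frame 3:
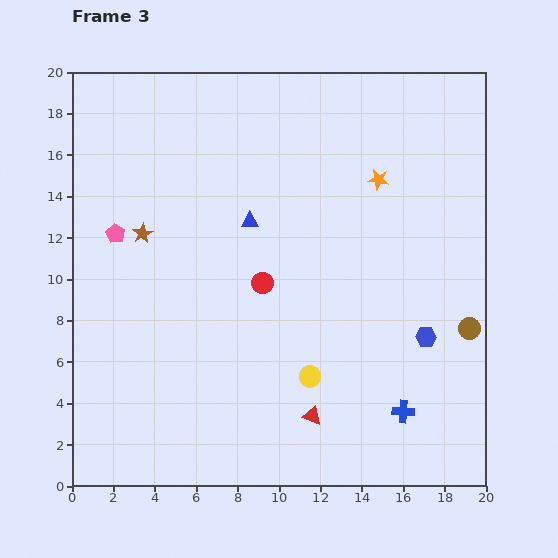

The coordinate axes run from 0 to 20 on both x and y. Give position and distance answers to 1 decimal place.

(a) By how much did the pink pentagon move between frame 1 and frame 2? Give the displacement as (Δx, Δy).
(-1.5, 5.6)

The pink pentagon was at (5.0, 0.9) in frame 1 and (3.5, 6.5) in frame 2.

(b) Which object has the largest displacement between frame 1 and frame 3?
the brown star

(moved 15.7; next 11.7)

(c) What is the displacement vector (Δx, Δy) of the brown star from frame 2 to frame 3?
(-6.5, 4.3)

The brown star was at (9.9, 7.9) in frame 2 and (3.4, 12.2) in frame 3.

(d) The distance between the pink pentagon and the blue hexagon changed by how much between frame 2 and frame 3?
+4.7

Distance in frame 2: 11.1. Distance in frame 3: 15.8.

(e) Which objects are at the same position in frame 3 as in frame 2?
the orange star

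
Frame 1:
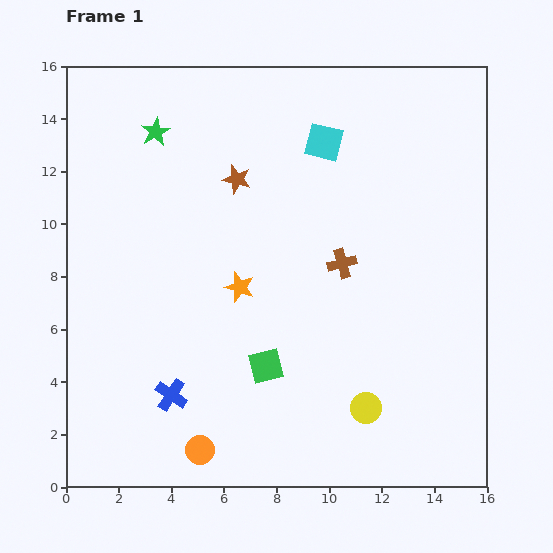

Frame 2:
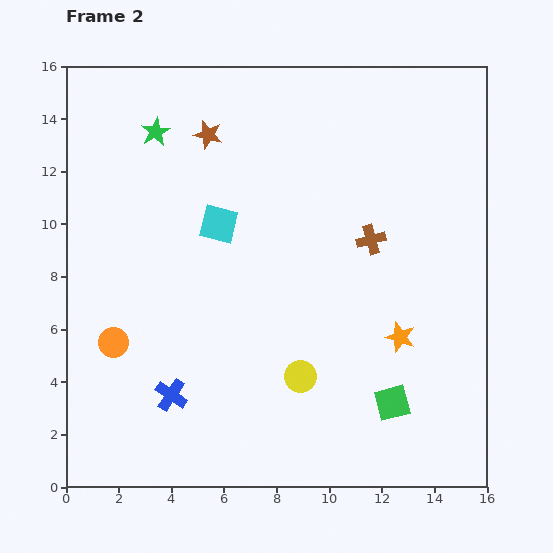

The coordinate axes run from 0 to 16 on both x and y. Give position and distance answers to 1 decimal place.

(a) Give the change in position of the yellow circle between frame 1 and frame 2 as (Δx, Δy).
(-2.5, 1.2)

The yellow circle was at (11.4, 3.0) in frame 1 and (8.9, 4.2) in frame 2.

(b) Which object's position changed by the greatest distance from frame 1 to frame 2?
the orange star

(moved 6.4; next 5.3)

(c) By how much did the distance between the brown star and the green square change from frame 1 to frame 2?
+5.2

Distance in frame 1: 7.2. Distance in frame 2: 12.4.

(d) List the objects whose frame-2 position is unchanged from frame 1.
the blue cross, the green star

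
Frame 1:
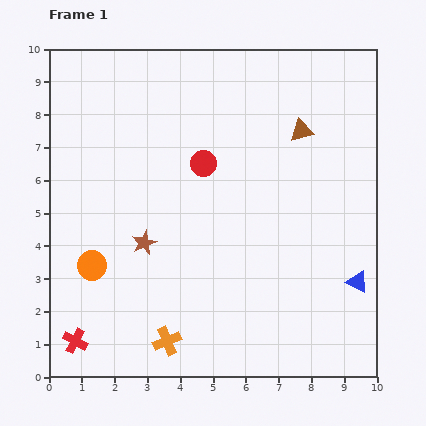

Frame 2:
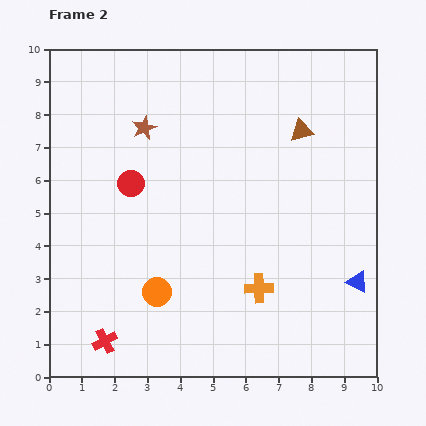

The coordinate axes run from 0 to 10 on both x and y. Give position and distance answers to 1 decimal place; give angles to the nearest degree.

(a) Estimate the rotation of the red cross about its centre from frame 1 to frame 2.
33° clockwise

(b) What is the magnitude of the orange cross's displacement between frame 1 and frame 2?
3.2

The orange cross moved from (3.6, 1.1) to (6.4, 2.7), a distance of √(2.8² + 1.6²) ≈ 3.2.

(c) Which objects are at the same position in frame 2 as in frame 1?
the brown triangle, the blue triangle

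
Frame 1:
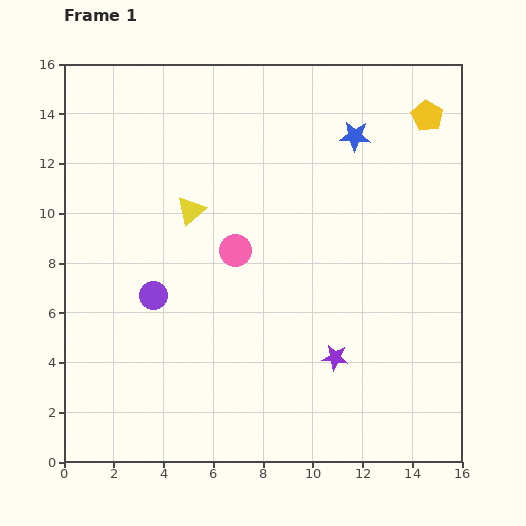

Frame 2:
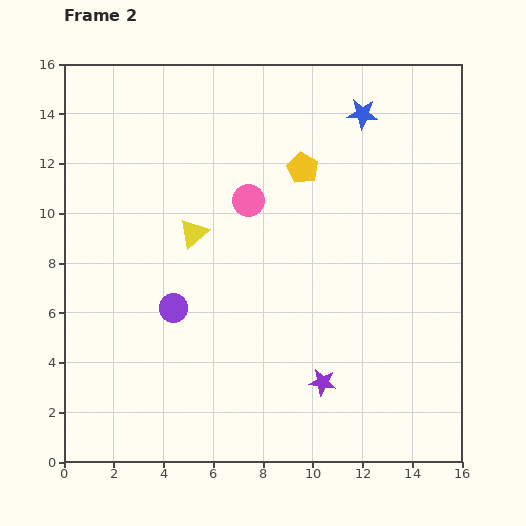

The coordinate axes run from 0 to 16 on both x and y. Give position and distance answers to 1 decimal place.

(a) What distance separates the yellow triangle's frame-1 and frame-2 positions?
0.9

The yellow triangle moved from (5.1, 10.1) to (5.2, 9.2), a distance of √(0.1² + 0.9²) ≈ 0.9.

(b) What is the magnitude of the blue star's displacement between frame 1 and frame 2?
0.9

The blue star moved from (11.7, 13.1) to (12.0, 14.0), a distance of √(0.3² + 0.9²) ≈ 0.9.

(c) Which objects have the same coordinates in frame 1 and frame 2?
none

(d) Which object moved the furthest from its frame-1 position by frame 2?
the yellow pentagon

(moved 5.4; next 2.1)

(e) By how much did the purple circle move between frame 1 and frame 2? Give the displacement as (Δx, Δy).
(0.8, -0.5)

The purple circle was at (3.6, 6.7) in frame 1 and (4.4, 6.2) in frame 2.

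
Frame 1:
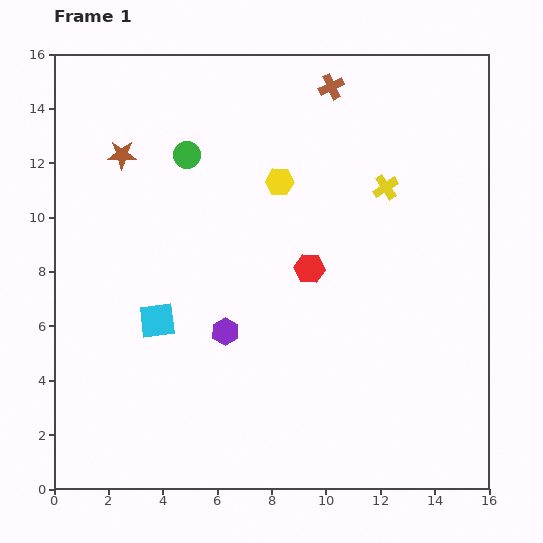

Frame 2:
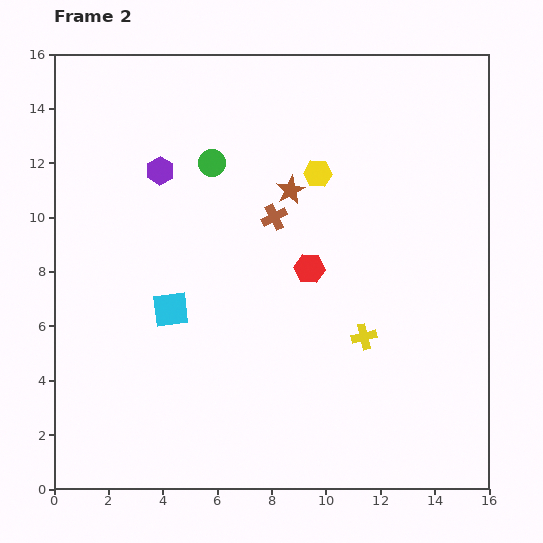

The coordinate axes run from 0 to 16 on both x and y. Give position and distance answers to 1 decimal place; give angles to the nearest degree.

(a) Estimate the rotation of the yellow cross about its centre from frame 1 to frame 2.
21° clockwise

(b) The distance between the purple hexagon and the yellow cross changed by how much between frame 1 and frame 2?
+1.8

Distance in frame 1: 7.9. Distance in frame 2: 9.7.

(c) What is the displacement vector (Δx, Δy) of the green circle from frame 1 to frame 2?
(0.9, -0.3)

The green circle was at (4.9, 12.3) in frame 1 and (5.8, 12.0) in frame 2.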